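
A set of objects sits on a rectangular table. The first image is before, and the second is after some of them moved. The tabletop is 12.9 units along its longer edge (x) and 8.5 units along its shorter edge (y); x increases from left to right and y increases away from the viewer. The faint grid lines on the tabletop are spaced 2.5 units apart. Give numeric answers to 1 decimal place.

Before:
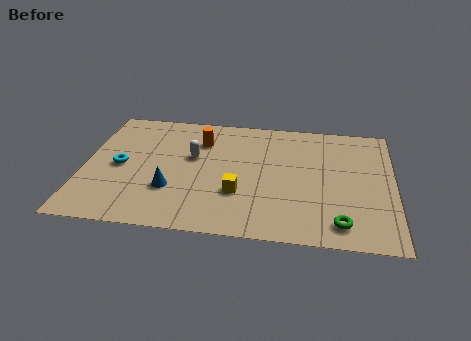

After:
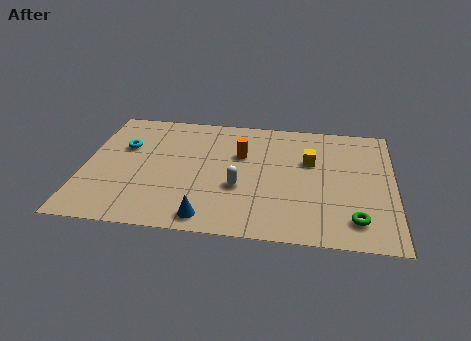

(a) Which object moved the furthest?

the yellow cube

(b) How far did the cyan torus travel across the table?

1.4

From (1.5, 4.1) to (1.6, 5.5), the cyan torus covered √(0.1² + 1.4²) ≈ 1.4 units.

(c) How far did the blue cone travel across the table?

2.3

The blue cone was near (3.7, 2.7) before and (5.3, 1.0) after, so it travelled √(1.6² + 1.7²) ≈ 2.3 units.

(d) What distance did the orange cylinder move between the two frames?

1.9

The orange cylinder moved from about (4.8, 6.3) to (6.5, 5.5), a distance of √(1.7² + 0.8²) ≈ 1.9.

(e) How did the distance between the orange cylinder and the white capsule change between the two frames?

+1.1

They were about 1.2 units apart before and 2.3 after — 1.1 units further apart.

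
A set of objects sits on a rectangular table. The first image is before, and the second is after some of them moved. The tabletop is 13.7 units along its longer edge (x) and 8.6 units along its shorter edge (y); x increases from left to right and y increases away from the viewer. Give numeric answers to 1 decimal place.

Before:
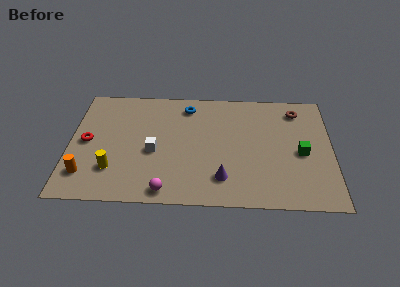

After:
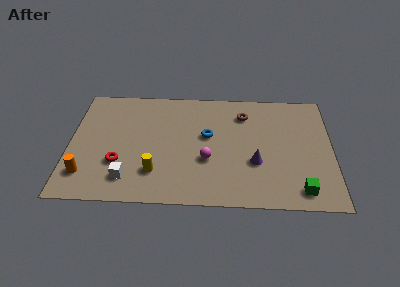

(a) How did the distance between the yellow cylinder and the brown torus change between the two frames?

-4.3

The distance was about 10.7 in the first image and 6.4 in the second, so they moved 4.3 units closer together.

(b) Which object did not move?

the orange cylinder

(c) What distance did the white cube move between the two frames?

2.4

The white cube moved from about (4.4, 3.7) to (3.1, 1.7), a distance of √(1.3² + 2.0²) ≈ 2.4.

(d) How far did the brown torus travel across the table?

2.8

From (11.9, 7.1) to (9.1, 6.7), the brown torus covered √(2.8² + 0.4²) ≈ 2.8 units.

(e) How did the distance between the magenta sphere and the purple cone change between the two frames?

-0.6

The distance was about 3.1 in the first image and 2.5 in the second, so they moved 0.6 units closer together.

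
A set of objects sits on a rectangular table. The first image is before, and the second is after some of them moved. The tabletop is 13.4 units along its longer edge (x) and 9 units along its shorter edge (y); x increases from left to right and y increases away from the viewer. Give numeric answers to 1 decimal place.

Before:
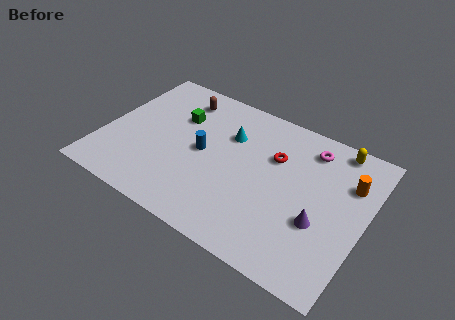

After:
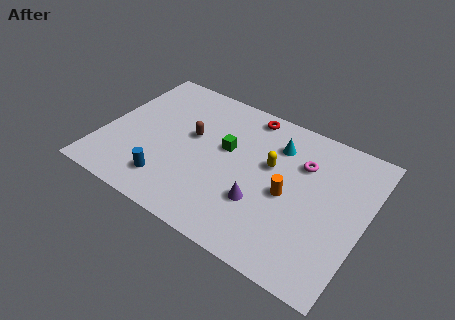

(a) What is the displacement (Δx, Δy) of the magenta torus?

(-0.2, -1.1)

The magenta torus started near (10.2, 7.4) and ended near (10.0, 6.3).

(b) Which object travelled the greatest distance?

the yellow capsule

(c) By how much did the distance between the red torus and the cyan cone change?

-0.3

They were about 2.4 units apart before and 2.1 after — 0.3 units closer together.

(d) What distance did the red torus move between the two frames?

2.6

The red torus moved from about (8.6, 6.0) to (6.9, 8.0), a distance of √(1.7² + 2.0²) ≈ 2.6.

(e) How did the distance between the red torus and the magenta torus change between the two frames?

+1.4

They were about 2.1 units apart before and 3.5 after — 1.4 units further apart.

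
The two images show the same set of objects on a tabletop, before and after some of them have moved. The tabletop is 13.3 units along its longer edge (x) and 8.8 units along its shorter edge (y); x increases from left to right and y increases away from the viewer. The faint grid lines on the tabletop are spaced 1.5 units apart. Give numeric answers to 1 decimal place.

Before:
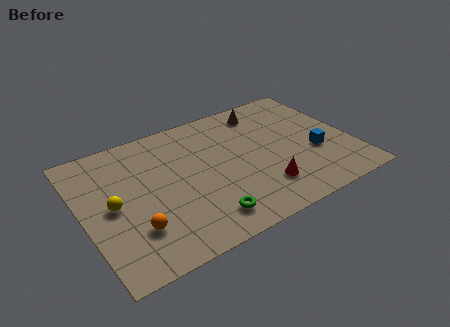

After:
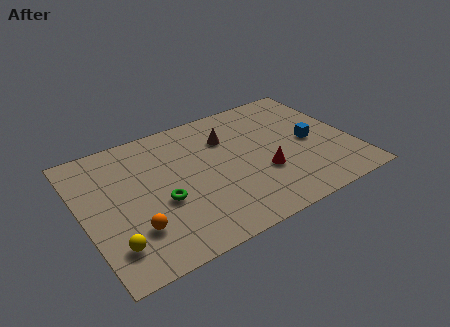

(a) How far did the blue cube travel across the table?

0.9

From (11.4, 3.3) to (11.3, 4.2), the blue cube covered √(0.1² + 0.9²) ≈ 0.9 units.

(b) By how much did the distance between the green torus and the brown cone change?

-2.5

The distance was about 7.1 in the first image and 4.6 in the second, so they moved 2.5 units closer together.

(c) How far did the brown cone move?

2.4

From (9.5, 7.4) to (7.4, 6.3), the brown cone covered √(2.1² + 1.1²) ≈ 2.4 units.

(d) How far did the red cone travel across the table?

1.0

The red cone moved from about (8.5, 2.1) to (8.7, 3.1), a distance of √(0.2² + 1.0²) ≈ 1.0.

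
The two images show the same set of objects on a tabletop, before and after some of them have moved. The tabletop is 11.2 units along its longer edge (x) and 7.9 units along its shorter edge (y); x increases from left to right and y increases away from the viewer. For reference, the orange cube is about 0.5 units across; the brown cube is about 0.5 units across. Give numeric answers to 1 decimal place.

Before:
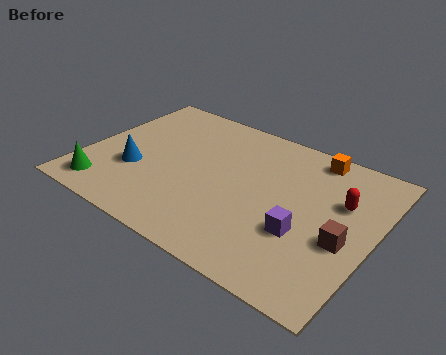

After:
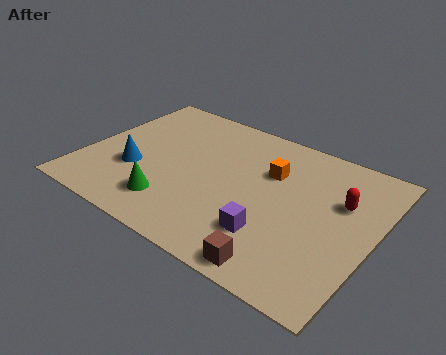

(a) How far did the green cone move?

2.6

From (1.2, 1.2) to (3.8, 1.7), the green cone covered √(2.6² + 0.5²) ≈ 2.6 units.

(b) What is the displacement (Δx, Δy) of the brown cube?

(-2.0, -2.4)

The brown cube was at about (10.2, 3.2) and moved to about (8.2, 0.8).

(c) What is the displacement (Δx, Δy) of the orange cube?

(-1.4, -1.7)

The orange cube started near (8.4, 7.0) and ended near (7.0, 5.3).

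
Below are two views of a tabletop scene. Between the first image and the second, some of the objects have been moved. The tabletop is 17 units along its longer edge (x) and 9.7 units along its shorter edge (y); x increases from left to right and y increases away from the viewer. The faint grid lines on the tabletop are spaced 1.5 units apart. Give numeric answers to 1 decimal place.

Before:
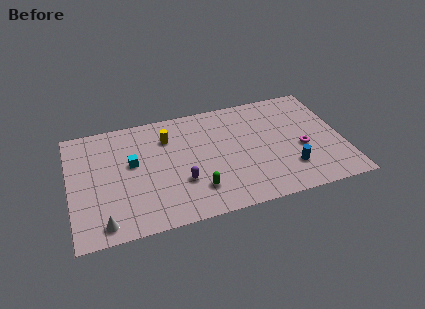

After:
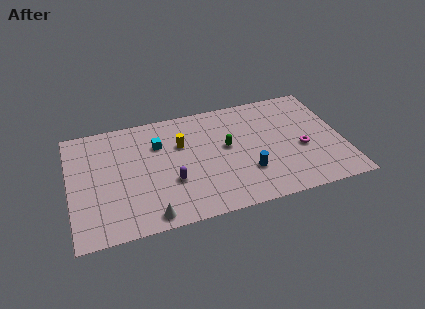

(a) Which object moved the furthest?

the green capsule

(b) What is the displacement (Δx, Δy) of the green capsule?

(2.1, 3.1)

From the two frames, the green capsule sits at roughly (7.7, 2.3) before and (9.8, 5.4) after.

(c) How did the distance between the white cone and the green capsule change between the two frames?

+0.8

The distance was about 5.9 in the first image and 6.7 in the second, so they moved 0.8 units further apart.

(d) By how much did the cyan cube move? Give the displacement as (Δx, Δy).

(1.7, 1.2)

The cyan cube was at about (3.9, 5.6) and moved to about (5.6, 6.8).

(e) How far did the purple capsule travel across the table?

0.6

From (6.8, 3.2) to (6.2, 3.4), the purple capsule covered √(0.6² + 0.2²) ≈ 0.6 units.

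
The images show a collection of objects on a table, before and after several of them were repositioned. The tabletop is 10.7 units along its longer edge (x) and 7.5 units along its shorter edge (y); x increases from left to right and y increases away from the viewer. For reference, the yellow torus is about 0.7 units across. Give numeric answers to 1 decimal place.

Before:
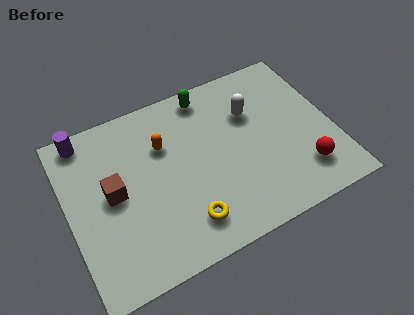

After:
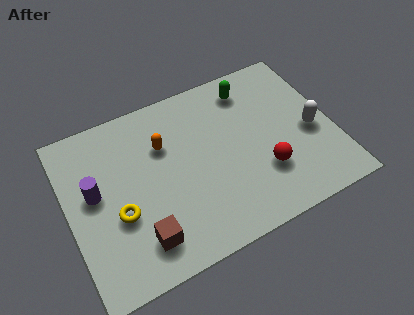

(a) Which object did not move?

the orange capsule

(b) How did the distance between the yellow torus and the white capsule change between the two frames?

+3.1

They were about 4.8 units apart before and 7.9 after — 3.1 units further apart.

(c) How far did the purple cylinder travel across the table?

2.5

The purple cylinder moved from about (1.0, 6.7) to (1.1, 4.2), a distance of √(0.1² + 2.5²) ≈ 2.5.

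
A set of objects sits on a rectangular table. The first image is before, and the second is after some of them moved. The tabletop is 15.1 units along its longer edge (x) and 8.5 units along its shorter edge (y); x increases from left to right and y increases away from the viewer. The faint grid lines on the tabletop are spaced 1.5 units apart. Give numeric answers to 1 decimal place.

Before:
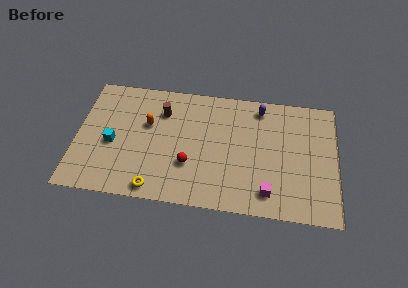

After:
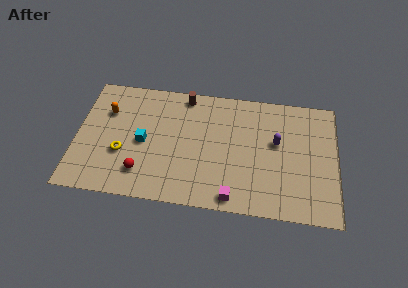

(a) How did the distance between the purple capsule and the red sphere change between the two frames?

+2.3

They were about 6.0 units apart before and 8.3 after — 2.3 units further apart.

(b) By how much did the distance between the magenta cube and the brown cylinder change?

-0.6

Before: roughly 7.9 units apart; after: 7.3. That's 0.6 units closer together.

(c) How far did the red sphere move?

2.8

From (6.6, 2.8) to (3.9, 1.9), the red sphere covered √(2.7² + 0.9²) ≈ 2.8 units.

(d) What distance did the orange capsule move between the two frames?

2.5

The orange capsule was near (4.1, 5.3) before and (1.7, 5.9) after, so it travelled √(2.4² + 0.6²) ≈ 2.5 units.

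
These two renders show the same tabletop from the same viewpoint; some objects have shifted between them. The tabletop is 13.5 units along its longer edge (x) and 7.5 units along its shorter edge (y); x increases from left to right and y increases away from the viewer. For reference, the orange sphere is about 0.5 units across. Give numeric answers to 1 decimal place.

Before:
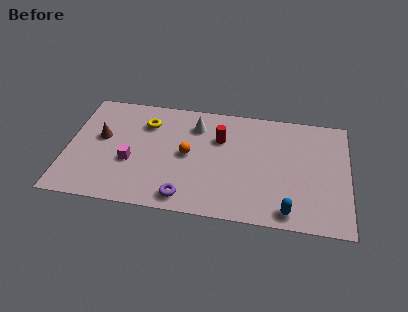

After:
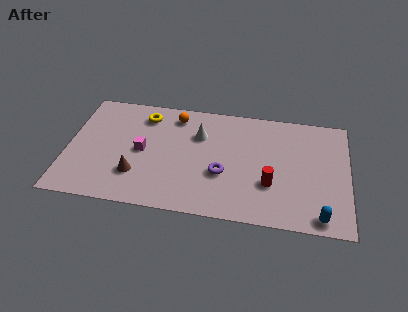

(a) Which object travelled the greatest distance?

the red cylinder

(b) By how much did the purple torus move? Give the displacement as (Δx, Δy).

(1.7, 1.8)

From the two frames, the purple torus sits at roughly (5.8, 1.0) before and (7.5, 2.8) after.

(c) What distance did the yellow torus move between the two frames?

0.5

From (3.7, 5.6) to (3.6, 6.1), the yellow torus covered √(0.1² + 0.5²) ≈ 0.5 units.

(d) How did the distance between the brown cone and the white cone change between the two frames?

-0.5

The distance was about 4.7 in the first image and 4.2 in the second, so they moved 0.5 units closer together.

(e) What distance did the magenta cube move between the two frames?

0.9

The magenta cube was near (3.1, 2.9) before and (3.6, 3.7) after, so it travelled √(0.5² + 0.8²) ≈ 0.9 units.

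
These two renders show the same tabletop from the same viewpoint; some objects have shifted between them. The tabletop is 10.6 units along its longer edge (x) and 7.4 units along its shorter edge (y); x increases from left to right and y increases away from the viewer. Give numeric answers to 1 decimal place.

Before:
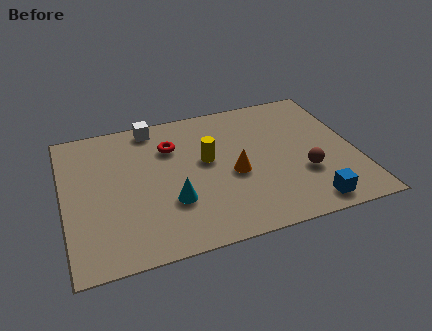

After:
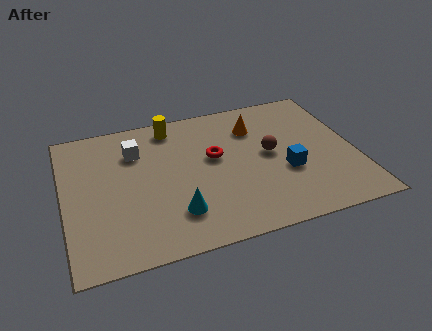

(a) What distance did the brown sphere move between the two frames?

1.8

The brown sphere moved from about (8.6, 2.5) to (7.5, 3.9), a distance of √(1.1² + 1.4²) ≈ 1.8.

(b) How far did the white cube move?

1.4

From (3.4, 6.6) to (2.7, 5.4), the white cube covered √(0.7² + 1.2²) ≈ 1.4 units.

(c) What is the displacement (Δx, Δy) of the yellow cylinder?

(-1.1, 2.2)

From the two frames, the yellow cylinder sits at roughly (5.2, 4.2) before and (4.1, 6.4) after.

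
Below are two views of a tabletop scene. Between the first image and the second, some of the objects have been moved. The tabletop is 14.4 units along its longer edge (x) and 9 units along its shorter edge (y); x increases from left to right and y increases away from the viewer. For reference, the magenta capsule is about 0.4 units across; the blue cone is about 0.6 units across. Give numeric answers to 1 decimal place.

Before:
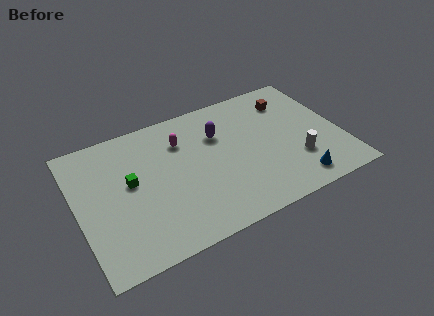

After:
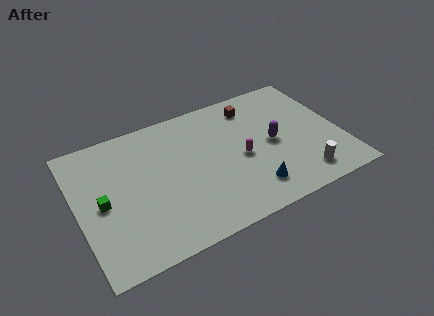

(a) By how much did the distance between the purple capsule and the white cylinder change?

-2.1

The distance was about 5.2 in the first image and 3.1 in the second, so they moved 2.1 units closer together.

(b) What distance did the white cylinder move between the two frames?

1.2

The white cylinder was near (11.8, 2.7) before and (11.9, 1.5) after, so it travelled √(0.1² + 1.2²) ≈ 1.2 units.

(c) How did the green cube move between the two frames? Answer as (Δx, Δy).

(-1.6, -0.7)

From the two frames, the green cube sits at roughly (2.9, 5.0) before and (1.3, 4.3) after.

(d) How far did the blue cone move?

2.5

From (11.5, 1.3) to (9.1, 1.8), the blue cone covered √(2.4² + 0.5²) ≈ 2.5 units.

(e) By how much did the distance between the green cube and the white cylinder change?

+1.8

Before: roughly 9.2 units apart; after: 11.0. That's 1.8 units further apart.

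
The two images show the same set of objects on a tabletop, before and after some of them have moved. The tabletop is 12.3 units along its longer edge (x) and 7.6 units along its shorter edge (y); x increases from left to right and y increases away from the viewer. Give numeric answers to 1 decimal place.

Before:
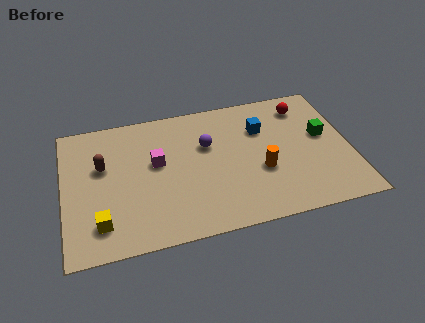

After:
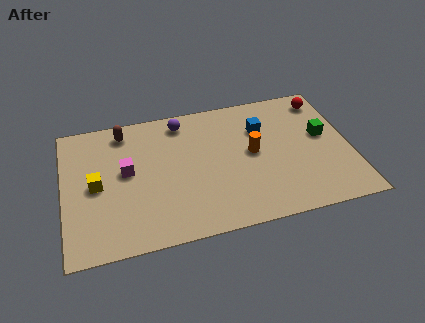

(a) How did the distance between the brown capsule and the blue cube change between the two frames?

-0.9

The distance was about 6.9 in the first image and 6.0 in the second, so they moved 0.9 units closer together.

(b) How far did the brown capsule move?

2.1

The brown capsule moved from about (1.7, 4.7) to (2.7, 6.5), a distance of √(1.0² + 1.8²) ≈ 2.1.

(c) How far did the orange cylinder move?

1.1

The orange cylinder moved from about (8.4, 2.9) to (8.1, 4.0), a distance of √(0.3² + 1.1²) ≈ 1.1.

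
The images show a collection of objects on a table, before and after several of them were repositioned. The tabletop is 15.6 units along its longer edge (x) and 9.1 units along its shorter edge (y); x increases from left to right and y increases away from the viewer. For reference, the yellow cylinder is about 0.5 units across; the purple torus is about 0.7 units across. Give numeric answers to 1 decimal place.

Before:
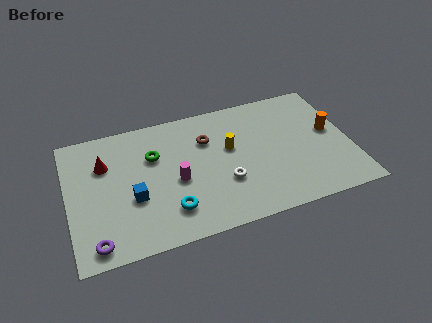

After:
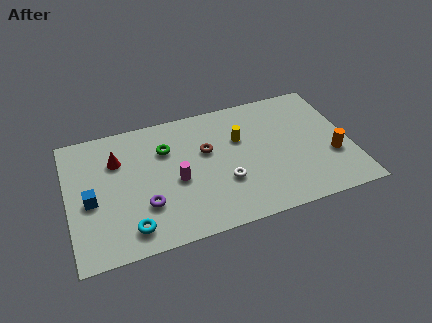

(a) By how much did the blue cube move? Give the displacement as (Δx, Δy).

(-2.3, 0.5)

The blue cube started near (3.5, 3.5) and ended near (1.2, 4.0).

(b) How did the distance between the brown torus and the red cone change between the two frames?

-0.7

Before: roughly 5.7 units apart; after: 5.0. That's 0.7 units closer together.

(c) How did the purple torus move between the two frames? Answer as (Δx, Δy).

(2.8, 1.7)

The purple torus started near (1.3, 1.1) and ended near (4.1, 2.8).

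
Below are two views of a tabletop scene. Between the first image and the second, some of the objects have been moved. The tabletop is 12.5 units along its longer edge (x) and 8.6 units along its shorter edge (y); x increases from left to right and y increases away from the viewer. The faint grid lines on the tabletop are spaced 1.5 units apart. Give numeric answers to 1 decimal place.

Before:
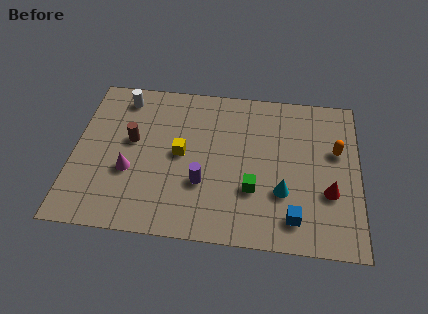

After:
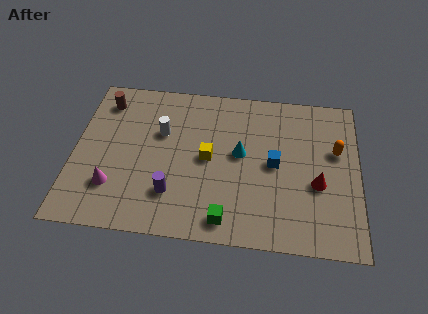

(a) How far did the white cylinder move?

2.5

From (2.0, 7.3) to (3.8, 5.5), the white cylinder covered √(1.8² + 1.8²) ≈ 2.5 units.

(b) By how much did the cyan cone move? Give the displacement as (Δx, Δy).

(-1.9, 1.9)

From the two frames, the cyan cone sits at roughly (9.2, 2.8) before and (7.3, 4.7) after.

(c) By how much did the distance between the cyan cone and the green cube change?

+2.3

Before: roughly 1.3 units apart; after: 3.6. That's 2.3 units further apart.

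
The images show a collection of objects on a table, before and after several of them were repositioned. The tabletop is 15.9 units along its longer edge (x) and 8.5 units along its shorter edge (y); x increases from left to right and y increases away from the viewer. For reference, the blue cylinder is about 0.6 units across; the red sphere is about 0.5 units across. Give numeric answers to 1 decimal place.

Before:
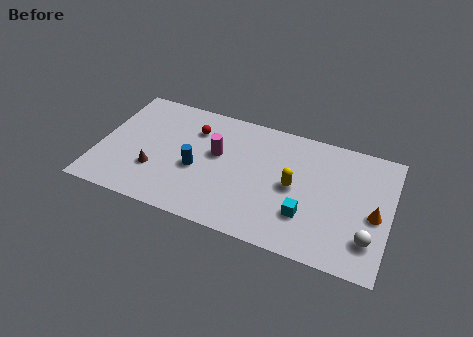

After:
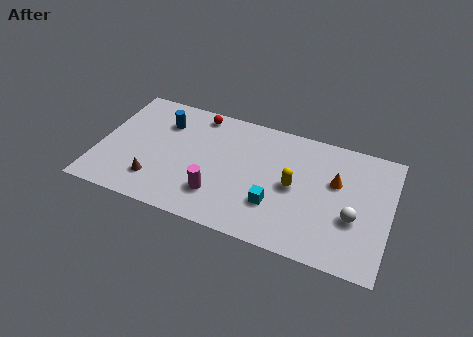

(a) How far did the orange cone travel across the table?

2.7

The orange cone was near (15.1, 3.8) before and (12.9, 5.3) after, so it travelled √(2.2² + 1.5²) ≈ 2.7 units.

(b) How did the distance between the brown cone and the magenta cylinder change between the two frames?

-0.5

The distance was about 3.9 in the first image and 3.4 in the second, so they moved 0.5 units closer together.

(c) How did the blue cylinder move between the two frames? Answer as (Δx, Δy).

(-2.1, 2.7)

From the two frames, the blue cylinder sits at roughly (5.4, 3.6) before and (3.3, 6.3) after.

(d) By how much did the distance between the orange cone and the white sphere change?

+0.7

The distance was about 1.7 in the first image and 2.4 in the second, so they moved 0.7 units further apart.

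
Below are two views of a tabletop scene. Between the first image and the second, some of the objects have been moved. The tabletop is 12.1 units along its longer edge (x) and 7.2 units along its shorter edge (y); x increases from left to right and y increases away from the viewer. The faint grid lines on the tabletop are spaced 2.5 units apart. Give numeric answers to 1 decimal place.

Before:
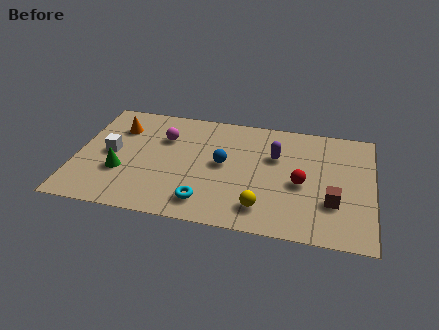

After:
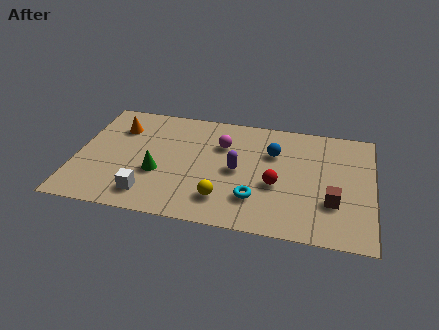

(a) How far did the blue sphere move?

2.3

The blue sphere was near (6.0, 3.8) before and (8.0, 4.9) after, so it travelled √(2.0² + 1.1²) ≈ 2.3 units.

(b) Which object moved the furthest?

the white cube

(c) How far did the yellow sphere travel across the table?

1.6

The yellow sphere was near (7.7, 1.4) before and (6.1, 1.6) after, so it travelled √(1.6² + 0.2²) ≈ 1.6 units.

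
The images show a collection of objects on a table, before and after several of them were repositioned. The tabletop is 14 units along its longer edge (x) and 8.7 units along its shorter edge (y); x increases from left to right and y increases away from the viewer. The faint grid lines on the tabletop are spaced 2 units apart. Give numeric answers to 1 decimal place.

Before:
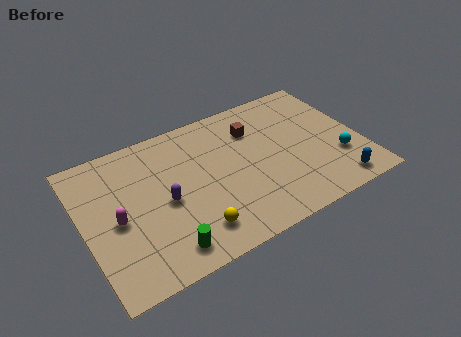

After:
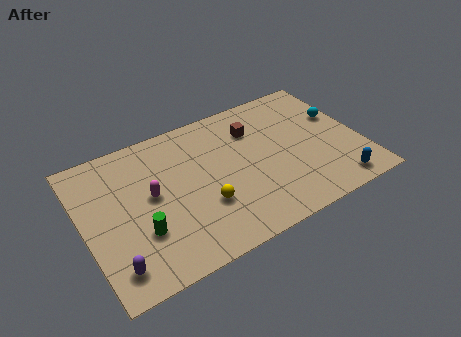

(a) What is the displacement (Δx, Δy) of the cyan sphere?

(0.5, 2.7)

The cyan sphere was at about (12.7, 2.7) and moved to about (13.2, 5.4).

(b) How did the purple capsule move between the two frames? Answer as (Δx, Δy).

(-2.9, -2.5)

The purple capsule was at about (4.0, 4.0) and moved to about (1.1, 1.5).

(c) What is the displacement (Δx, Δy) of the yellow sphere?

(0.7, 1.2)

The yellow sphere started near (5.1, 1.7) and ended near (5.8, 2.9).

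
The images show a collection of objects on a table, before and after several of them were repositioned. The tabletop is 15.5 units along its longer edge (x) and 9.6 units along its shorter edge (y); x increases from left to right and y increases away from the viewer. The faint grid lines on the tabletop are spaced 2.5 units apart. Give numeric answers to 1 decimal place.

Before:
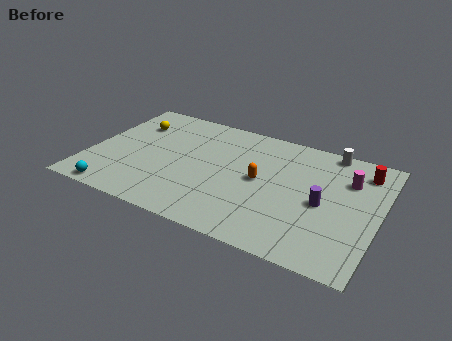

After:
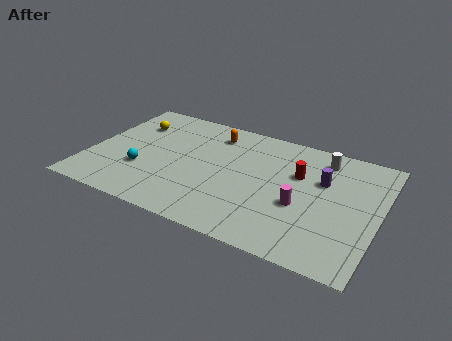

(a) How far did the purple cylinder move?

1.8

The purple cylinder moved from about (12.6, 4.4) to (12.4, 6.2), a distance of √(0.2² + 1.8²) ≈ 1.8.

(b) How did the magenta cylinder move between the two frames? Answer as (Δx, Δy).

(-2.2, -3.0)

From the two frames, the magenta cylinder sits at roughly (13.7, 6.8) before and (11.5, 3.8) after.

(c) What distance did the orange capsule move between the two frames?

4.1

From (9.2, 4.9) to (6.3, 7.8), the orange capsule covered √(2.9² + 2.9²) ≈ 4.1 units.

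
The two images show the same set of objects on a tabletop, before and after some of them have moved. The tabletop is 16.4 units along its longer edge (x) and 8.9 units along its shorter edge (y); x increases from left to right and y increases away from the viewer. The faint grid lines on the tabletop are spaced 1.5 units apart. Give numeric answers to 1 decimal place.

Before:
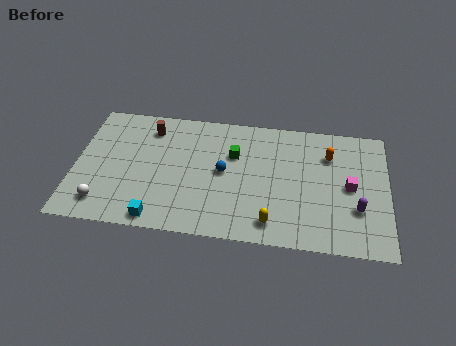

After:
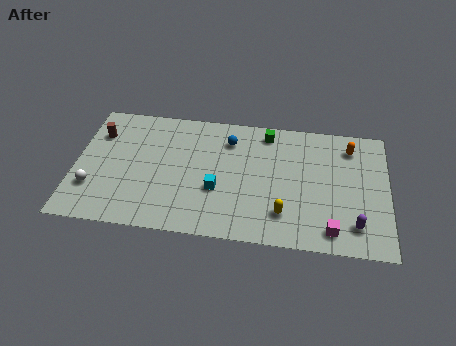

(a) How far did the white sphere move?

1.2

The white sphere was near (1.6, 1.6) before and (1.0, 2.6) after, so it travelled √(0.6² + 1.0²) ≈ 1.2 units.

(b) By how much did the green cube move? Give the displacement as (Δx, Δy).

(1.7, 1.8)

The green cube was at about (8.3, 5.9) and moved to about (10.0, 7.7).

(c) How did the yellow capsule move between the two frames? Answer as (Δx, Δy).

(0.6, 0.7)

The yellow capsule started near (10.4, 1.4) and ended near (11.0, 2.1).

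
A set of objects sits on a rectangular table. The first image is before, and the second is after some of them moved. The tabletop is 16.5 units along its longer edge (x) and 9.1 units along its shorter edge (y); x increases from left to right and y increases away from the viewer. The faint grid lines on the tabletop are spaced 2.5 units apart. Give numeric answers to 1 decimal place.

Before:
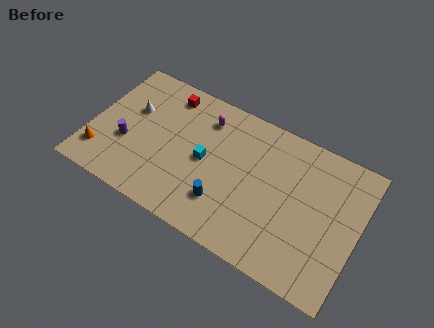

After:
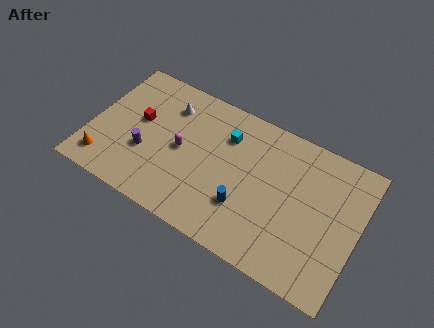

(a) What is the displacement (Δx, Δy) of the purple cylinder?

(1.2, -0.1)

From the two frames, the purple cylinder sits at roughly (2.3, 3.4) before and (3.5, 3.3) after.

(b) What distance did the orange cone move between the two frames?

0.5

The orange cone was near (0.9, 2.0) before and (1.2, 1.6) after, so it travelled √(0.3² + 0.4²) ≈ 0.5 units.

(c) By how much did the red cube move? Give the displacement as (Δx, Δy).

(-1.4, -2.5)

The red cube was at about (4.2, 7.7) and moved to about (2.8, 5.2).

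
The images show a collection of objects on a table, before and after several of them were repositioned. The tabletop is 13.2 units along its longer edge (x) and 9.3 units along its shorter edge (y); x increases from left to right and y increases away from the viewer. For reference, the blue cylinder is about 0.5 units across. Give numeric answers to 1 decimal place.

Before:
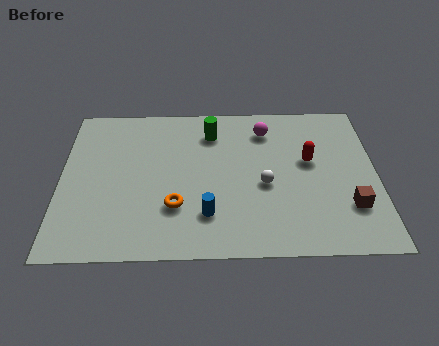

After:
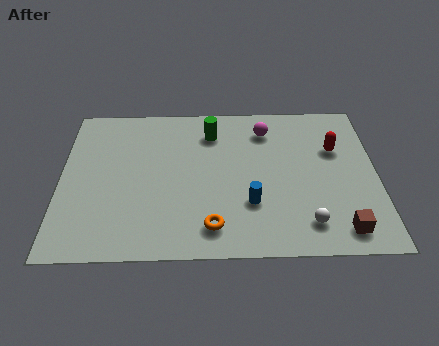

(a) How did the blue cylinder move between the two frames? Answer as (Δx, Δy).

(1.8, 0.6)

The blue cylinder was at about (6.1, 2.3) and moved to about (7.9, 2.9).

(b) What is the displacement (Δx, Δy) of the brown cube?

(-0.4, -1.3)

The brown cube started near (12.0, 2.6) and ended near (11.6, 1.3).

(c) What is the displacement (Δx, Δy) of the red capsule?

(1.1, 0.7)

From the two frames, the red capsule sits at roughly (10.4, 5.4) before and (11.5, 6.1) after.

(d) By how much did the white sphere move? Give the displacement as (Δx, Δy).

(1.7, -2.3)

The white sphere was at about (8.5, 4.0) and moved to about (10.2, 1.7).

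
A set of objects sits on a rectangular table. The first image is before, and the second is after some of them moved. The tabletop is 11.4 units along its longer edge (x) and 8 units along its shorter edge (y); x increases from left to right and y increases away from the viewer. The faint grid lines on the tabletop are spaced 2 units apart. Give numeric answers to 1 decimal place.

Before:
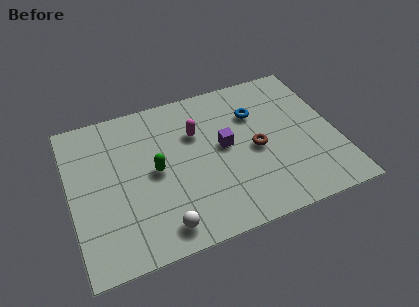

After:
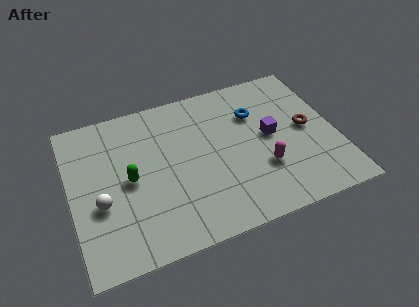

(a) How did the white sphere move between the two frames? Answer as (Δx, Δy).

(-2.4, 2.0)

The white sphere started near (3.6, 1.1) and ended near (1.2, 3.1).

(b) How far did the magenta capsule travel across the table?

3.8

From (5.5, 5.4) to (8.1, 2.6), the magenta capsule covered √(2.6² + 2.8²) ≈ 3.8 units.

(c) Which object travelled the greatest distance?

the magenta capsule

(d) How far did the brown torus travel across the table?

2.3

The brown torus was near (7.9, 3.7) before and (10.2, 4.1) after, so it travelled √(2.3² + 0.4²) ≈ 2.3 units.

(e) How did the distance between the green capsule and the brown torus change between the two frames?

+3.4

The distance was about 4.3 in the first image and 7.7 in the second, so they moved 3.4 units further apart.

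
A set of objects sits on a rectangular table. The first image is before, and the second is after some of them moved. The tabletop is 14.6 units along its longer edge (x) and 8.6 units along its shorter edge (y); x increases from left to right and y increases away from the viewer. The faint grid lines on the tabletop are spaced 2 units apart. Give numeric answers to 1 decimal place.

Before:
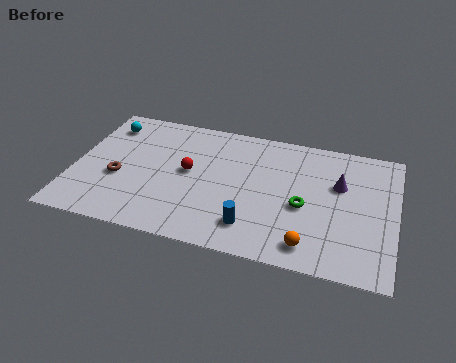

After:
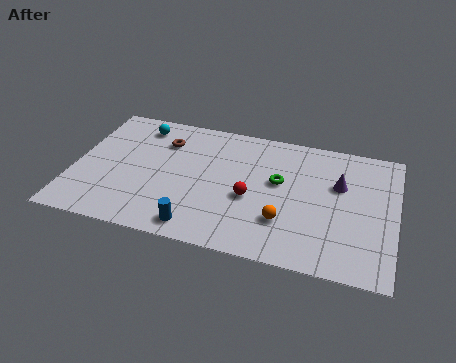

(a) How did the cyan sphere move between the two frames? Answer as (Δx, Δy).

(1.5, 0.3)

The cyan sphere started near (1.2, 6.9) and ended near (2.7, 7.2).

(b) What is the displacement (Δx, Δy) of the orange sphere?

(-1.2, 1.2)

The orange sphere was at about (10.9, 1.3) and moved to about (9.7, 2.5).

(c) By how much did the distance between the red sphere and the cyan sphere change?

+1.9

They were about 4.6 units apart before and 6.5 after — 1.9 units further apart.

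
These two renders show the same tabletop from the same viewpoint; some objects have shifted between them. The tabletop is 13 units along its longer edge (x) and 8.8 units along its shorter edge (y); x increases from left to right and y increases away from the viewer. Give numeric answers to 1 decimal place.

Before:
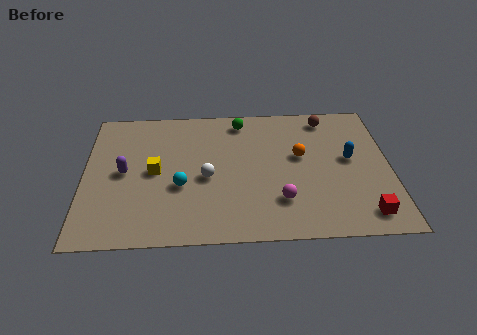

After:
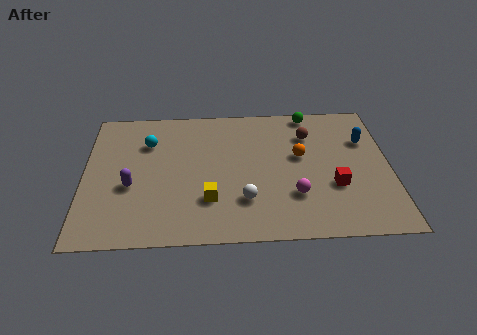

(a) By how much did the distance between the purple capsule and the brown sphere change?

-1.1

The distance was about 9.3 in the first image and 8.2 in the second, so they moved 1.1 units closer together.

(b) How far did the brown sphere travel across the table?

1.4

From (10.4, 7.6) to (9.6, 6.5), the brown sphere covered √(0.8² + 1.1²) ≈ 1.4 units.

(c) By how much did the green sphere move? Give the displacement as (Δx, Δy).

(3.0, 0.4)

The green sphere was at about (6.7, 7.6) and moved to about (9.7, 8.0).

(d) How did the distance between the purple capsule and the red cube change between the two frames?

-2.0

Before: roughly 10.6 units apart; after: 8.6. That's 2.0 units closer together.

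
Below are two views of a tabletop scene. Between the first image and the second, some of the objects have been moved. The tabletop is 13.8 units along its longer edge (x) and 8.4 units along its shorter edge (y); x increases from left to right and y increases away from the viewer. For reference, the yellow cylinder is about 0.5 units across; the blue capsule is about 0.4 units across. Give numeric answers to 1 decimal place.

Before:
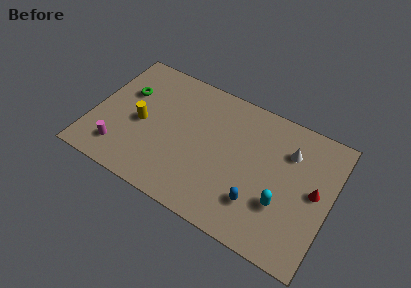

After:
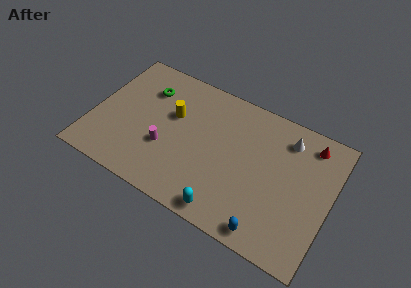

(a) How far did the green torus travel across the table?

1.3

The green torus moved from about (1.7, 5.5) to (2.8, 6.2), a distance of √(1.1² + 0.7²) ≈ 1.3.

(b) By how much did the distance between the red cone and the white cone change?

-1.1

The distance was about 2.4 in the first image and 1.3 in the second, so they moved 1.1 units closer together.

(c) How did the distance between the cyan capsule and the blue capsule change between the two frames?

+1.0

Before: roughly 1.4 units apart; after: 2.4. That's 1.0 units further apart.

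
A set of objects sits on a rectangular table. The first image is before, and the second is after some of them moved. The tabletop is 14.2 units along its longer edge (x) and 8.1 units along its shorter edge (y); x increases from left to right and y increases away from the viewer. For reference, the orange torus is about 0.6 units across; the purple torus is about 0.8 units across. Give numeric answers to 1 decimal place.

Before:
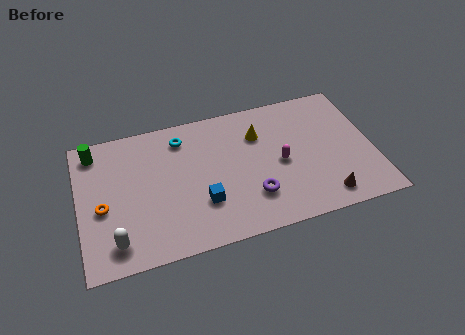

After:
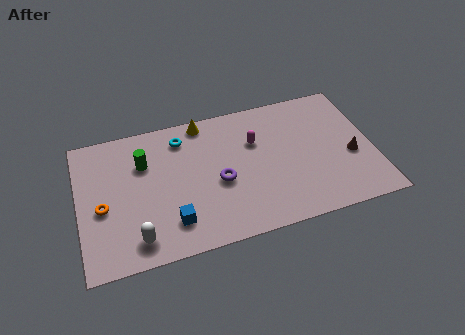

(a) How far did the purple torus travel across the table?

2.0

The purple torus was near (8.2, 2.2) before and (6.7, 3.5) after, so it travelled √(1.5² + 1.3²) ≈ 2.0 units.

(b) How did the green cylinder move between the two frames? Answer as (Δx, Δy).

(2.3, -1.3)

The green cylinder was at about (0.9, 6.9) and moved to about (3.2, 5.6).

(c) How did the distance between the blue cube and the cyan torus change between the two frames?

+0.7

The distance was about 4.2 in the first image and 4.9 in the second, so they moved 0.7 units further apart.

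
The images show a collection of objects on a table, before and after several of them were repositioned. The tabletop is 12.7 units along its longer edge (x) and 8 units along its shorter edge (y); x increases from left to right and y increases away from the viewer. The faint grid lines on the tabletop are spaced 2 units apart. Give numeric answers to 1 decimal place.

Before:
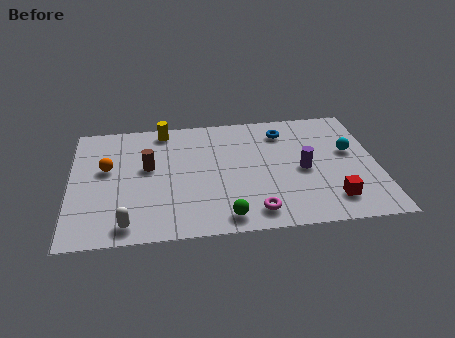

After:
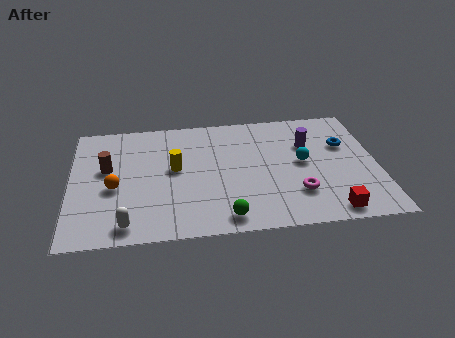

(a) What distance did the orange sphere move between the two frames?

1.3

From (1.5, 4.7) to (1.8, 3.4), the orange sphere covered √(0.3² + 1.3²) ≈ 1.3 units.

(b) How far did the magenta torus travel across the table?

2.1

From (7.5, 1.2) to (9.3, 2.2), the magenta torus covered √(1.8² + 1.0²) ≈ 2.1 units.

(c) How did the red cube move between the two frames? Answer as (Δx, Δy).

(-0.1, -0.7)

From the two frames, the red cube sits at roughly (10.7, 1.6) before and (10.6, 0.9) after.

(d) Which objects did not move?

the white capsule and the green sphere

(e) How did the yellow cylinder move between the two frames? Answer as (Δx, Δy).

(0.4, -2.7)

The yellow cylinder was at about (3.9, 7.1) and moved to about (4.3, 4.4).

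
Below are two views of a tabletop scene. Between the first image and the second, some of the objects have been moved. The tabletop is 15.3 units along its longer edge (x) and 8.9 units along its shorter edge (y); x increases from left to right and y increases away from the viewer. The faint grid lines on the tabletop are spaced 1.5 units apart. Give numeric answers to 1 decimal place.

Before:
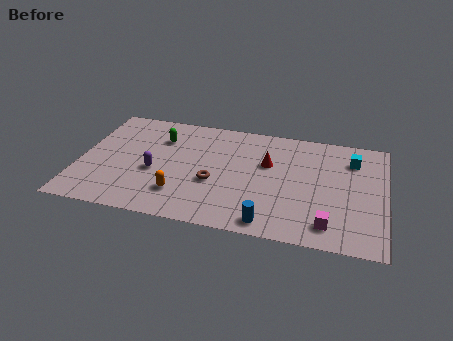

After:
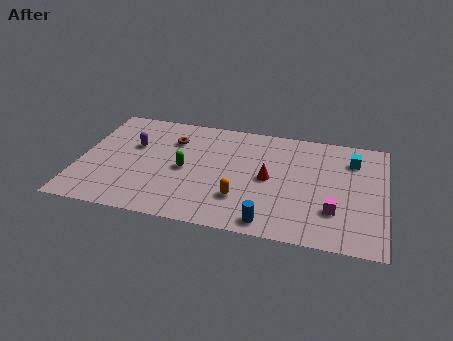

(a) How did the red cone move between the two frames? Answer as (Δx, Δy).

(0.1, -1.2)

The red cone started near (9.4, 5.6) and ended near (9.5, 4.4).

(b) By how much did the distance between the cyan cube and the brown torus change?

+1.5

They were about 7.6 units apart before and 9.1 after — 1.5 units further apart.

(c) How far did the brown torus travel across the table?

3.8

The brown torus moved from about (6.8, 3.5) to (4.5, 6.5), a distance of √(2.3² + 3.0²) ≈ 3.8.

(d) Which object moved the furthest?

the brown torus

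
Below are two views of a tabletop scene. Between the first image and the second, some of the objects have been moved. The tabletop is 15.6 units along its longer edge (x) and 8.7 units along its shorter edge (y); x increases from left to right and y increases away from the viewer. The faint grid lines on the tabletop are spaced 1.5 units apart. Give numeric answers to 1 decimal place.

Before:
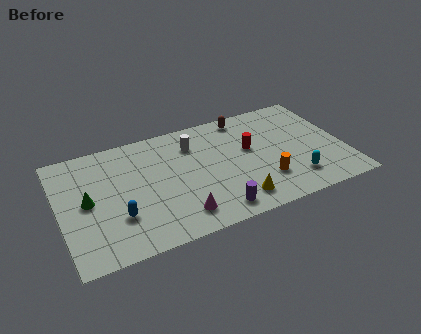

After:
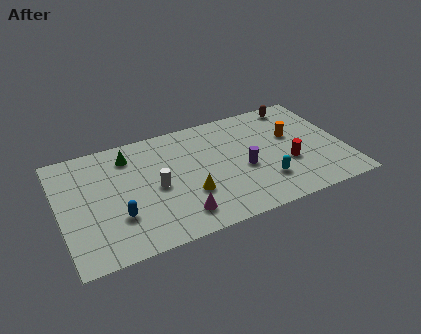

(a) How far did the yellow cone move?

2.8

The yellow cone was near (9.3, 1.5) before and (6.9, 2.9) after, so it travelled √(2.4² + 1.4²) ≈ 2.8 units.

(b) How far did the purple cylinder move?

3.1

The purple cylinder moved from about (8.1, 1.2) to (10.0, 3.7), a distance of √(1.9² + 2.5²) ≈ 3.1.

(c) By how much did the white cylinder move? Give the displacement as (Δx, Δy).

(-2.3, -2.5)

The white cylinder was at about (7.5, 6.6) and moved to about (5.2, 4.1).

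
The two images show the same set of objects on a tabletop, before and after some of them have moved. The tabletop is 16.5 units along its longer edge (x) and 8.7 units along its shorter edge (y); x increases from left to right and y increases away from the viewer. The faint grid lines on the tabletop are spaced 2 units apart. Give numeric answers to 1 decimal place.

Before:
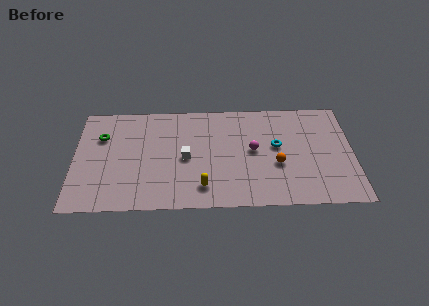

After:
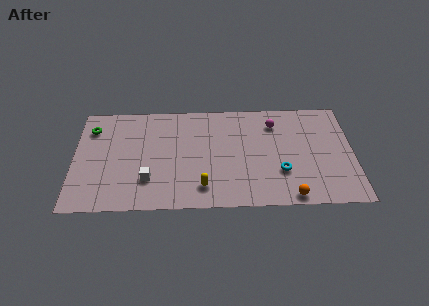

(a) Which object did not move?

the yellow capsule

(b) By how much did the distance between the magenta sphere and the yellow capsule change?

+2.5

They were about 4.2 units apart before and 6.7 after — 2.5 units further apart.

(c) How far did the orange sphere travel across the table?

2.7

The orange sphere was near (12.0, 3.4) before and (12.7, 0.8) after, so it travelled √(0.7² + 2.6²) ≈ 2.7 units.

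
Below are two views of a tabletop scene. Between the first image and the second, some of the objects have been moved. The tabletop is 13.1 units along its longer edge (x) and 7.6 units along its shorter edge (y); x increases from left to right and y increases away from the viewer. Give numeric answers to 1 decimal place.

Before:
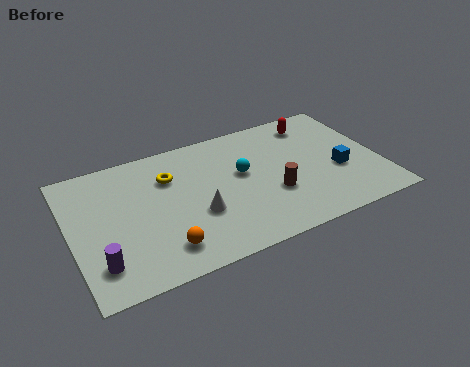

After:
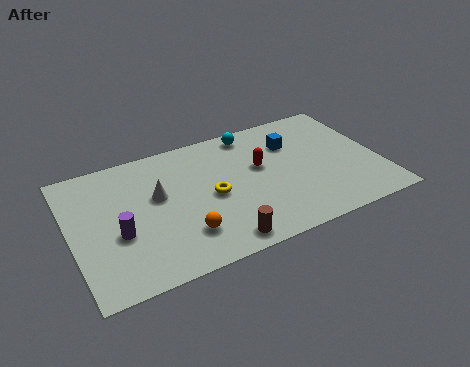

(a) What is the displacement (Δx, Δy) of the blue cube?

(-1.7, 2.4)

The blue cube started near (11.3, 3.0) and ended near (9.6, 5.4).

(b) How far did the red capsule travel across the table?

3.2

From (10.7, 6.3) to (8.1, 4.5), the red capsule covered √(2.6² + 1.8²) ≈ 3.2 units.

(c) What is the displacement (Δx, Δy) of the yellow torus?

(1.6, -1.8)

The yellow torus was at about (4.3, 5.4) and moved to about (5.9, 3.6).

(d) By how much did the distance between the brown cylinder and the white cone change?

+1.0

They were about 3.2 units apart before and 4.2 after — 1.0 units further apart.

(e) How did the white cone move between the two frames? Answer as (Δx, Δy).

(-1.5, 1.7)

The white cone was at about (5.2, 2.8) and moved to about (3.7, 4.5).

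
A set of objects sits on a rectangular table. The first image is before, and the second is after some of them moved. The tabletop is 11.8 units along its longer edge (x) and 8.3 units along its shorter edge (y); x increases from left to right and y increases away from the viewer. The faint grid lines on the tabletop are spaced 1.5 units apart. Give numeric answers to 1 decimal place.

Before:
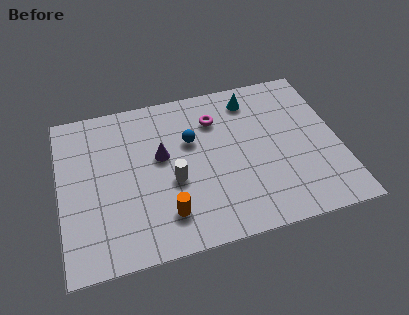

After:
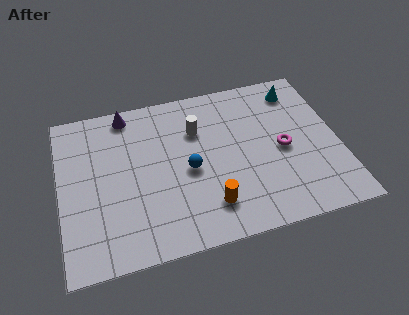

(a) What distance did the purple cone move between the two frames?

2.9

The purple cone was near (4.3, 4.8) before and (3.0, 7.4) after, so it travelled √(1.3² + 2.6²) ≈ 2.9 units.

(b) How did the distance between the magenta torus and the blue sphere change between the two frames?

+2.6

Before: roughly 1.4 units apart; after: 4.0. That's 2.6 units further apart.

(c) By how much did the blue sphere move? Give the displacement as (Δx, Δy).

(-0.2, -1.5)

From the two frames, the blue sphere sits at roughly (5.6, 5.3) before and (5.4, 3.8) after.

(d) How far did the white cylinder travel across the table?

2.7

The white cylinder moved from about (4.7, 3.4) to (5.9, 5.8), a distance of √(1.2² + 2.4²) ≈ 2.7.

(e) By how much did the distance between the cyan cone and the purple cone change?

+2.8

Before: roughly 4.5 units apart; after: 7.3. That's 2.8 units further apart.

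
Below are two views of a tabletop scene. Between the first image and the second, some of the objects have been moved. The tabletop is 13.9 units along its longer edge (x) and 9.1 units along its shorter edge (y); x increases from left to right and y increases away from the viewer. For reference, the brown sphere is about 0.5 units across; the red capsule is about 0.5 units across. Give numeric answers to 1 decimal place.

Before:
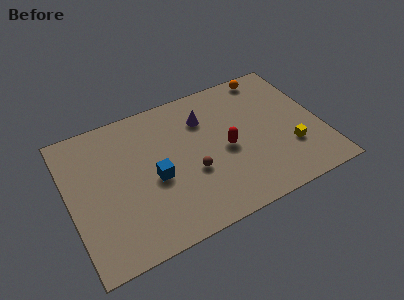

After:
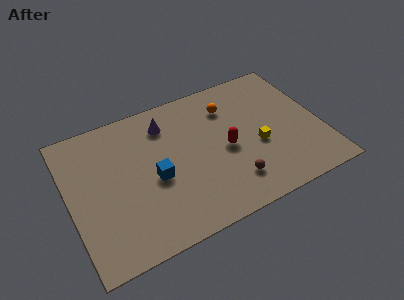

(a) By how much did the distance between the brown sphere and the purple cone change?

+2.6

Before: roughly 3.4 units apart; after: 6.0. That's 2.6 units further apart.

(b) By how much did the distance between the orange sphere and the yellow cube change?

-2.0

They were about 5.4 units apart before and 3.4 after — 2.0 units closer together.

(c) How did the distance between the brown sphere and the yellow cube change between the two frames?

-3.0

The distance was about 5.4 in the first image and 2.4 in the second, so they moved 3.0 units closer together.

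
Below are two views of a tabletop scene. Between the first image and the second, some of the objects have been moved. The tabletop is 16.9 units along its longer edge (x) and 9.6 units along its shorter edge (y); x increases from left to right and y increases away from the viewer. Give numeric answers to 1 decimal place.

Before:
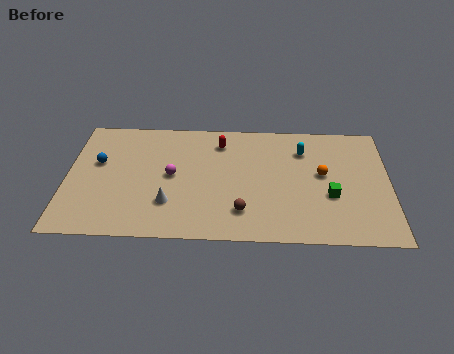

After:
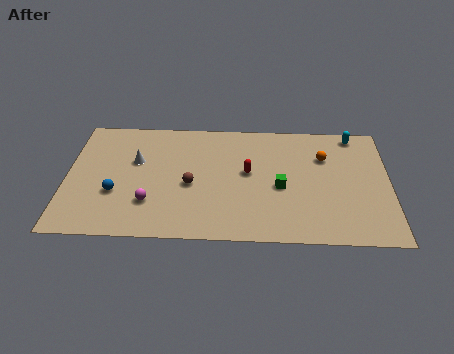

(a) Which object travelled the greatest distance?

the white cone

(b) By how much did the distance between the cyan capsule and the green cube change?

+2.0

They were about 3.9 units apart before and 5.9 after — 2.0 units further apart.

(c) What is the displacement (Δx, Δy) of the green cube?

(-2.6, 0.6)

The green cube started near (13.8, 3.6) and ended near (11.2, 4.2).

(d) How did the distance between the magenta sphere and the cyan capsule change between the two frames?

+4.9

They were about 7.3 units apart before and 12.2 after — 4.9 units further apart.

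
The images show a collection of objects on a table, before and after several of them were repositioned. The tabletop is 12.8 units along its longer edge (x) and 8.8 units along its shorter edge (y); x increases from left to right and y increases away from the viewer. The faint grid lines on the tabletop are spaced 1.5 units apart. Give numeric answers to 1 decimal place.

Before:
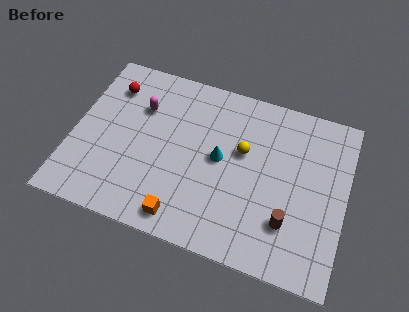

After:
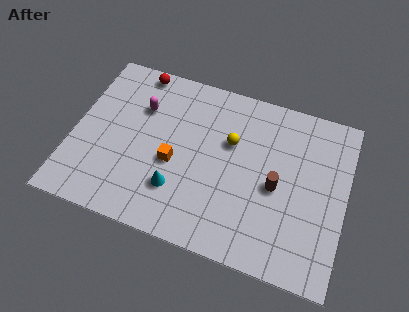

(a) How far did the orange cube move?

2.7

From (5.5, 1.1) to (4.8, 3.7), the orange cube covered √(0.7² + 2.6²) ≈ 2.7 units.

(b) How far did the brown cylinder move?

1.7

The brown cylinder was near (10.3, 2.4) before and (9.6, 4.0) after, so it travelled √(0.7² + 1.6²) ≈ 1.7 units.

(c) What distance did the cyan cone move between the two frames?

2.8

The cyan cone moved from about (6.9, 4.6) to (5.1, 2.4), a distance of √(1.8² + 2.2²) ≈ 2.8.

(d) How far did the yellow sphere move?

0.7

The yellow sphere moved from about (7.9, 5.3) to (7.3, 5.6), a distance of √(0.6² + 0.3²) ≈ 0.7.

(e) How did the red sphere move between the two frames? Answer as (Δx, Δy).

(1.1, 1.2)

The red sphere started near (1.5, 6.8) and ended near (2.6, 8.0).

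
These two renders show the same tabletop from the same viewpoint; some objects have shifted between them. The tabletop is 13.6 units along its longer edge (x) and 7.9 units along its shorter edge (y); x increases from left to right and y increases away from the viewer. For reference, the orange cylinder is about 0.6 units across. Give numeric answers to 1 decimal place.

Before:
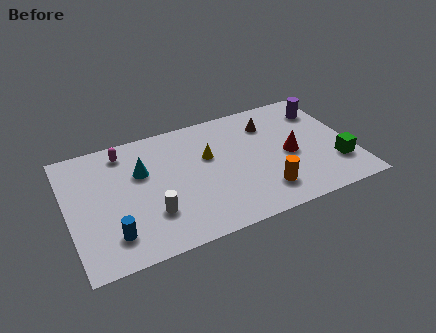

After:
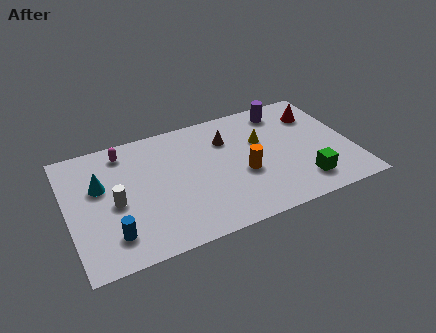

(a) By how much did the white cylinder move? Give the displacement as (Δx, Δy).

(-1.6, 1.3)

The white cylinder was at about (3.8, 2.3) and moved to about (2.2, 3.6).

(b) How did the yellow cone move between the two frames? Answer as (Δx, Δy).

(2.6, 0.1)

The yellow cone started near (6.8, 4.9) and ended near (9.4, 5.0).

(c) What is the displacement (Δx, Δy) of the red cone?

(1.6, 2.3)

The red cone was at about (10.6, 3.6) and moved to about (12.2, 5.9).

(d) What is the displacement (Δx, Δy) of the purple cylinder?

(-1.9, 0.6)

The purple cylinder started near (12.6, 6.1) and ended near (10.7, 6.7).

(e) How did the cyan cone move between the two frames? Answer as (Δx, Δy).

(-2.0, -0.2)

The cyan cone was at about (3.6, 5.1) and moved to about (1.6, 4.9).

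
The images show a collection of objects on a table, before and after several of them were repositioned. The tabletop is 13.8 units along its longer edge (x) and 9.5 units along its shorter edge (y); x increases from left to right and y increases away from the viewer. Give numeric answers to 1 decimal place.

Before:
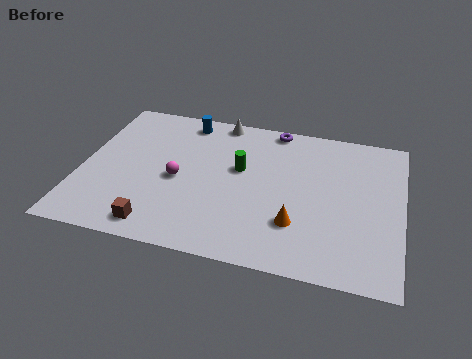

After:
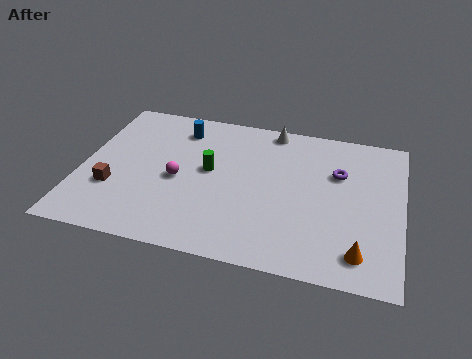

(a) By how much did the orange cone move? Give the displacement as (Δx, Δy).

(2.7, -1.1)

The orange cone started near (9.4, 2.7) and ended near (12.1, 1.6).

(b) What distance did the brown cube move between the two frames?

2.8

From (3.6, 1.2) to (1.5, 3.1), the brown cube covered √(2.1² + 1.9²) ≈ 2.8 units.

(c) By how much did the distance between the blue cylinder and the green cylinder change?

-0.8

Before: roughly 3.7 units apart; after: 2.9. That's 0.8 units closer together.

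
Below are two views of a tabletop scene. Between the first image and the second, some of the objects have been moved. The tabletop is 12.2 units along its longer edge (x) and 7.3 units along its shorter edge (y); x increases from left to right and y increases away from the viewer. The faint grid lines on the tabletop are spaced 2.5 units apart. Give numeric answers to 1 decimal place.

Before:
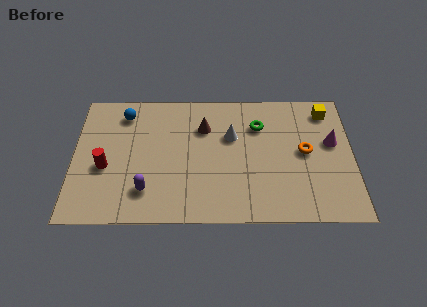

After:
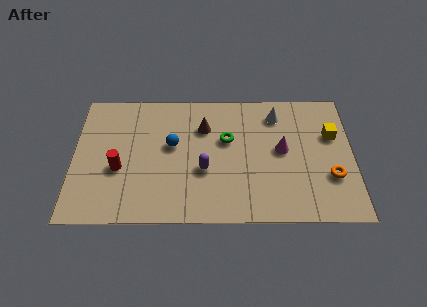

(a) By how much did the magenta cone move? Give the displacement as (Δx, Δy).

(-2.2, -0.4)

The magenta cone was at about (11.3, 4.3) and moved to about (9.1, 3.9).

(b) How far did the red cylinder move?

0.6

The red cylinder moved from about (1.4, 3.0) to (2.0, 2.9), a distance of √(0.6² + 0.1²) ≈ 0.6.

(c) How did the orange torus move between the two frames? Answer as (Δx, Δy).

(1.1, -1.4)

The orange torus started near (10.1, 3.8) and ended near (11.2, 2.4).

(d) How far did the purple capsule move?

2.7

The purple capsule was near (3.2, 1.7) before and (5.7, 2.8) after, so it travelled √(2.5² + 1.1²) ≈ 2.7 units.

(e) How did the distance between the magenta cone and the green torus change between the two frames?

-0.9

The distance was about 3.4 in the first image and 2.5 in the second, so they moved 0.9 units closer together.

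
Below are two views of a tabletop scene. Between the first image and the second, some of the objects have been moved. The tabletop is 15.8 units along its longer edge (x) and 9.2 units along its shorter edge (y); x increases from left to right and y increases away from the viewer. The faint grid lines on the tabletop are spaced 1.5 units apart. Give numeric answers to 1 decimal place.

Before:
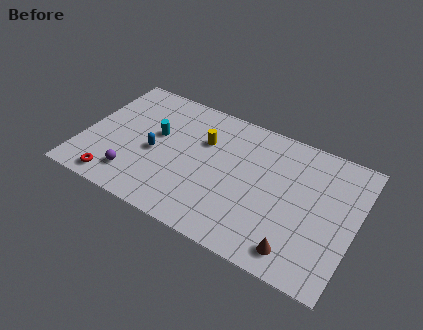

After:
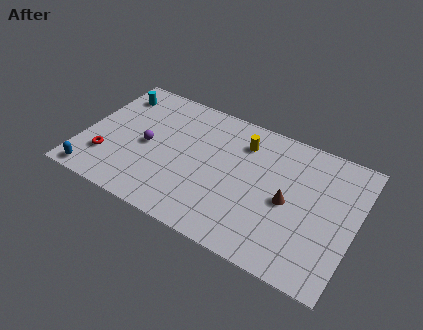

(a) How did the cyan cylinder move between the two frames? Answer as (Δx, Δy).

(-2.8, 2.0)

The cyan cylinder started near (4.1, 5.4) and ended near (1.3, 7.4).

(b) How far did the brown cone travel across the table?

3.0

The brown cone moved from about (12.9, 1.4) to (12.0, 4.3), a distance of √(0.9² + 2.9²) ≈ 3.0.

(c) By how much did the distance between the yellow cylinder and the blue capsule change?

+6.7

Before: roughly 3.3 units apart; after: 10.0. That's 6.7 units further apart.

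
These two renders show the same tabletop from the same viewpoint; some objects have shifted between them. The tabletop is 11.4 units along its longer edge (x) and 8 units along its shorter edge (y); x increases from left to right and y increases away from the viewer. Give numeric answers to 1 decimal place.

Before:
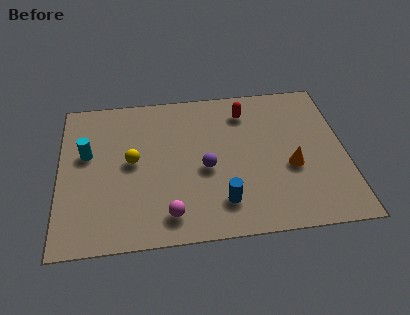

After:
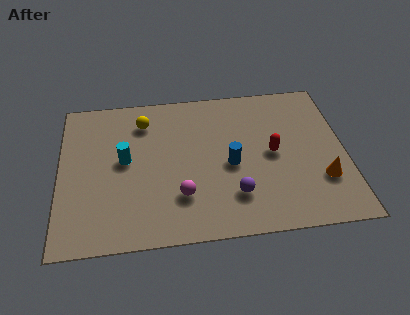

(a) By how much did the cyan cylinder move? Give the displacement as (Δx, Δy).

(1.5, -0.5)

The cyan cylinder started near (1.1, 4.8) and ended near (2.6, 4.3).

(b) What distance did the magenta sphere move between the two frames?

1.0

The magenta sphere was near (4.3, 1.3) before and (4.8, 2.2) after, so it travelled √(0.5² + 0.9²) ≈ 1.0 units.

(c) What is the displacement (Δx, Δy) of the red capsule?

(1.0, -2.4)

From the two frames, the red capsule sits at roughly (7.5, 6.4) before and (8.5, 4.0) after.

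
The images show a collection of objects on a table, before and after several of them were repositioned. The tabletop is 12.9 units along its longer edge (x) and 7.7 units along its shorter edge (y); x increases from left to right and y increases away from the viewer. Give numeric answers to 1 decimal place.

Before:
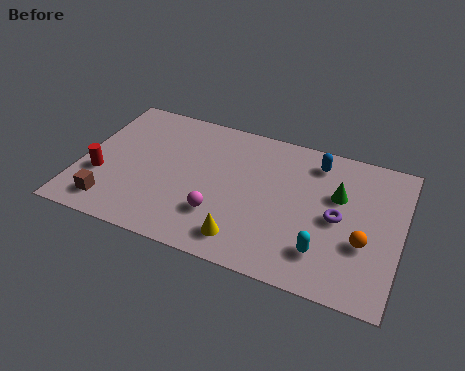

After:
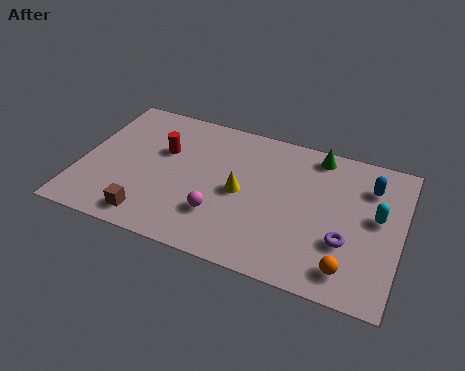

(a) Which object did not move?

the magenta sphere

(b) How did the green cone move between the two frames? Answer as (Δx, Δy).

(-1.0, 1.9)

The green cone started near (10.3, 4.9) and ended near (9.3, 6.8).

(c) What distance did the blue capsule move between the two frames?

2.3

The blue capsule was near (9.3, 6.4) before and (11.5, 5.8) after, so it travelled √(2.2² + 0.6²) ≈ 2.3 units.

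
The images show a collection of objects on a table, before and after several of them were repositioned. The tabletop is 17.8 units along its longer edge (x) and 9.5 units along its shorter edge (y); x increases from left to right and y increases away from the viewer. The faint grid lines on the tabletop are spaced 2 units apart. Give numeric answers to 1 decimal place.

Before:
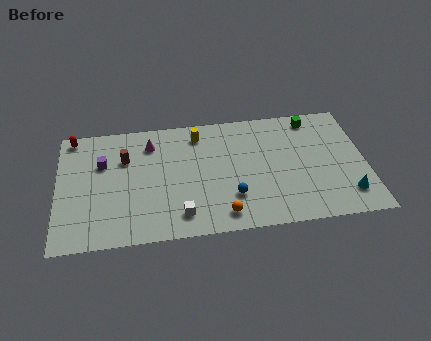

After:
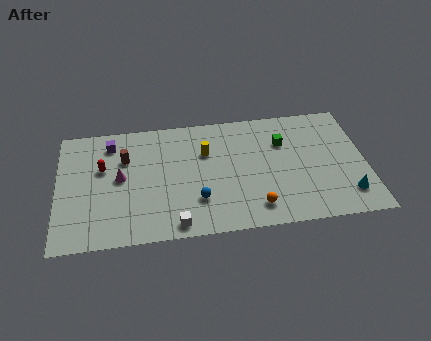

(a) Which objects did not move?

the brown cylinder and the cyan cone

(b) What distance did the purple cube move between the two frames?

1.6

The purple cube was near (2.6, 6.3) before and (3.1, 7.8) after, so it travelled √(0.5² + 1.5²) ≈ 1.6 units.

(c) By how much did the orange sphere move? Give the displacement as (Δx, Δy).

(1.9, 0.3)

The orange sphere started near (9.4, 1.4) and ended near (11.3, 1.7).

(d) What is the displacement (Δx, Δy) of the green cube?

(-1.8, -1.7)

From the two frames, the green cube sits at roughly (14.9, 8.3) before and (13.1, 6.6) after.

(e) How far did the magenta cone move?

3.1

The magenta cone moved from about (5.4, 7.5) to (3.6, 5.0), a distance of √(1.8² + 2.5²) ≈ 3.1.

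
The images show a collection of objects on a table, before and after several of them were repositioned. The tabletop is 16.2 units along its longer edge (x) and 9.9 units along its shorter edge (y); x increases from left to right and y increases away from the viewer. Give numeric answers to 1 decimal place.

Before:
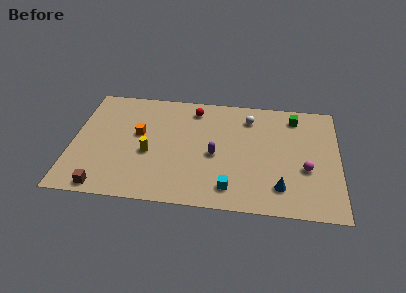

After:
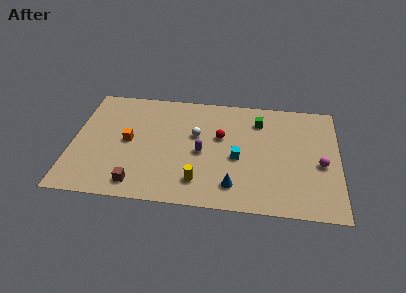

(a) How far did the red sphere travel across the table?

2.9

The red sphere was near (7.3, 8.3) before and (9.0, 6.0) after, so it travelled √(1.7² + 2.3²) ≈ 2.9 units.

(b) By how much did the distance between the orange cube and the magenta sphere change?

+1.3

They were about 10.4 units apart before and 11.7 after — 1.3 units further apart.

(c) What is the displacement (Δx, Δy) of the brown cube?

(2.0, 0.5)

The brown cube was at about (2.1, 0.9) and moved to about (4.1, 1.4).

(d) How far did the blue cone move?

2.8

The blue cone was near (12.7, 2.1) before and (9.9, 1.9) after, so it travelled √(2.8² + 0.2²) ≈ 2.8 units.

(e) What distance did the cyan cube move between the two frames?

2.6

From (9.7, 1.7) to (10.1, 4.3), the cyan cube covered √(0.4² + 2.6²) ≈ 2.6 units.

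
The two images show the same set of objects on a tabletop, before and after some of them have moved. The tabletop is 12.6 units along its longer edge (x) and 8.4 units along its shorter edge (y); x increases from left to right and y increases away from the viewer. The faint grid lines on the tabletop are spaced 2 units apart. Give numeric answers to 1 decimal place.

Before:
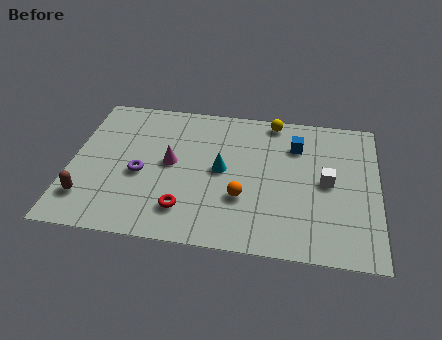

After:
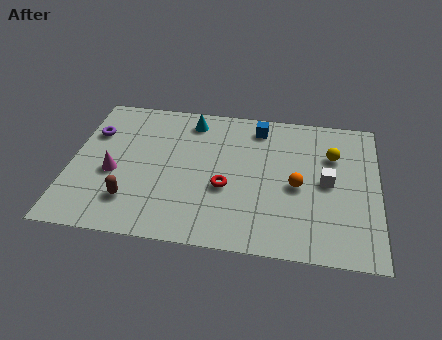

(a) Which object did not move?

the white cube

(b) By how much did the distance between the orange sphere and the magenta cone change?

+4.1

The distance was about 3.4 in the first image and 7.5 in the second, so they moved 4.1 units further apart.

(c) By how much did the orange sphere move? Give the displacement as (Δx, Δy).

(2.2, 1.0)

The orange sphere was at about (7.1, 2.8) and moved to about (9.3, 3.8).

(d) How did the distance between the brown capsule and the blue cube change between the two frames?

-2.3

The distance was about 9.4 in the first image and 7.1 in the second, so they moved 2.3 units closer together.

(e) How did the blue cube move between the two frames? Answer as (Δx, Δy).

(-1.6, 0.9)

From the two frames, the blue cube sits at roughly (9.2, 6.2) before and (7.6, 7.1) after.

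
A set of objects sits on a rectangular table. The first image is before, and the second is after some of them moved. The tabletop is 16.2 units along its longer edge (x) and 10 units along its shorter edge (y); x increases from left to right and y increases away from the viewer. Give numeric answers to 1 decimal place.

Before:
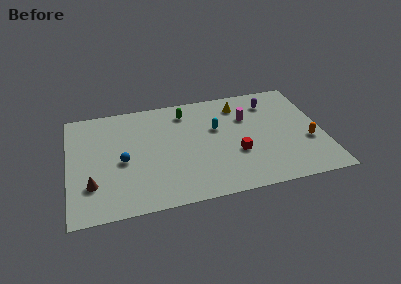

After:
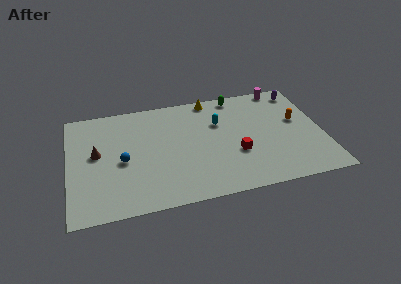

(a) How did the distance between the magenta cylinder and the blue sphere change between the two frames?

+3.2

They were about 8.4 units apart before and 11.6 after — 3.2 units further apart.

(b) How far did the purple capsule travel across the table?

2.1

From (13.1, 7.9) to (15.1, 8.6), the purple capsule covered √(2.0² + 0.7²) ≈ 2.1 units.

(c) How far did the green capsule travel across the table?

3.5

The green capsule was near (7.6, 8.2) before and (11.0, 9.0) after, so it travelled √(3.4² + 0.8²) ≈ 3.5 units.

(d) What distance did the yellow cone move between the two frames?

2.1

The yellow cone moved from about (11.1, 8.1) to (9.3, 9.1), a distance of √(1.8² + 1.0²) ≈ 2.1.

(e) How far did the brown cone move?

2.7

The brown cone was near (1.4, 2.8) before and (1.8, 5.5) after, so it travelled √(0.4² + 2.7²) ≈ 2.7 units.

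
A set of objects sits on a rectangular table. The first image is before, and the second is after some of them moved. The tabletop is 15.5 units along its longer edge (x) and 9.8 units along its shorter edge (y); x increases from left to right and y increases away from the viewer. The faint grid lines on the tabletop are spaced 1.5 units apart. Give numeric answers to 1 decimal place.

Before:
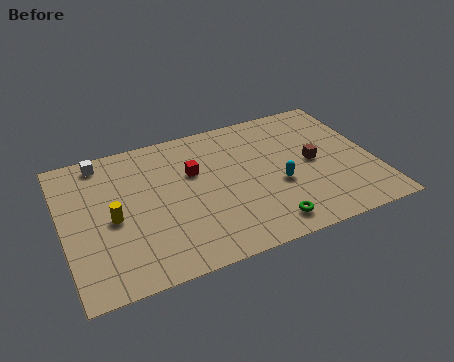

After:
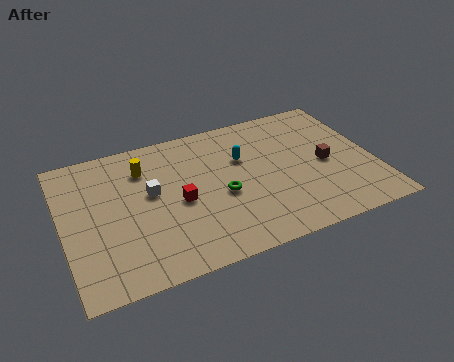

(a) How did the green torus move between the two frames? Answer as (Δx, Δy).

(-1.9, 2.8)

The green torus was at about (9.7, 1.4) and moved to about (7.8, 4.2).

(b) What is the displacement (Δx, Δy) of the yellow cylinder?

(1.8, 2.9)

The yellow cylinder was at about (2.4, 4.5) and moved to about (4.2, 7.4).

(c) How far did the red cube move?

2.0

The red cube was near (6.6, 6.3) before and (5.7, 4.5) after, so it travelled √(0.9² + 1.8²) ≈ 2.0 units.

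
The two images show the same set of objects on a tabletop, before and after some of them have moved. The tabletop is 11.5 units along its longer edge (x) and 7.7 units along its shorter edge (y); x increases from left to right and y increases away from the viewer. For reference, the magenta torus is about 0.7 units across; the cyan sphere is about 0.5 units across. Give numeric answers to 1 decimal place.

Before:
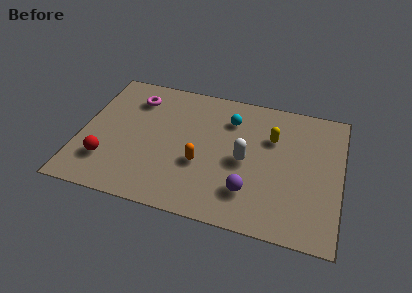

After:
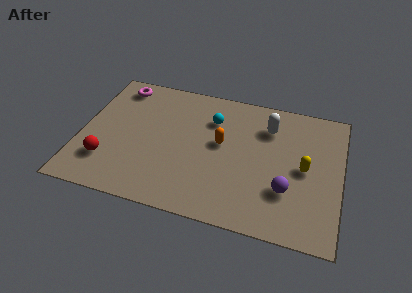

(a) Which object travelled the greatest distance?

the white capsule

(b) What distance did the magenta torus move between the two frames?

1.0

From (2.2, 6.0) to (1.4, 6.6), the magenta torus covered √(0.8² + 0.6²) ≈ 1.0 units.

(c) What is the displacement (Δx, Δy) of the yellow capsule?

(1.5, -1.4)

The yellow capsule started near (8.4, 5.2) and ended near (9.9, 3.8).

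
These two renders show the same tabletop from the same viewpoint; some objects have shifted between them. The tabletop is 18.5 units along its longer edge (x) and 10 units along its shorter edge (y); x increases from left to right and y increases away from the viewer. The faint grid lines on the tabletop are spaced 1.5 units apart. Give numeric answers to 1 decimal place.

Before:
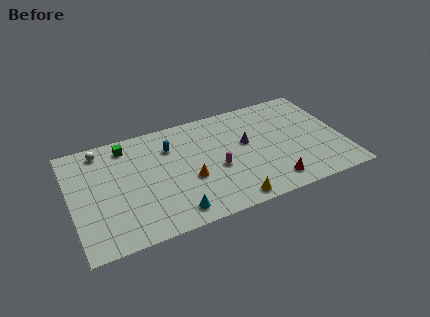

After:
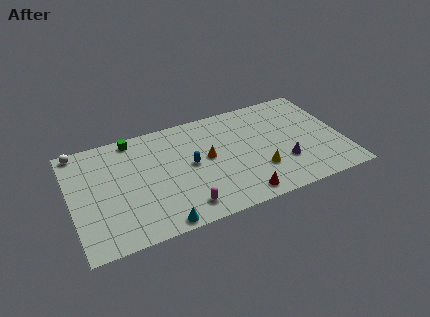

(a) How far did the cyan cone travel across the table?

1.2

From (6.6, 1.4) to (5.6, 0.8), the cyan cone covered √(1.0² + 0.6²) ≈ 1.2 units.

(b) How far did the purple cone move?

3.5

The purple cone was near (12.0, 5.8) before and (14.3, 3.1) after, so it travelled √(2.3² + 2.7²) ≈ 3.5 units.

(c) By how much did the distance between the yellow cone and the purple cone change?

-3.4

Before: roughly 5.1 units apart; after: 1.7. That's 3.4 units closer together.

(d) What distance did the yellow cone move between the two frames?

3.0

From (10.4, 1.0) to (12.6, 3.0), the yellow cone covered √(2.2² + 2.0²) ≈ 3.0 units.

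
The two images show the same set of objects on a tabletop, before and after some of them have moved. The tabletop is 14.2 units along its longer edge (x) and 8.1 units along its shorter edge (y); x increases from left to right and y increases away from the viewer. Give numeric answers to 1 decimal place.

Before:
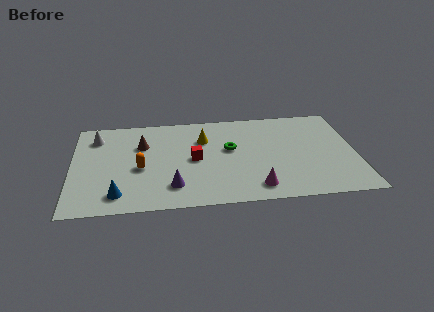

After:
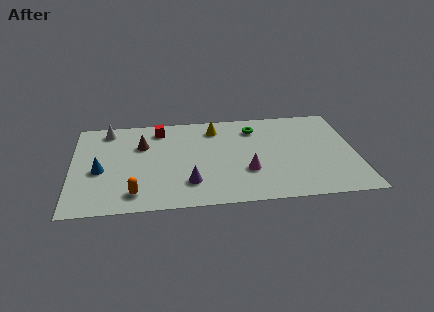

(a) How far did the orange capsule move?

2.1

The orange capsule moved from about (3.4, 3.5) to (3.1, 1.4), a distance of √(0.3² + 2.1²) ≈ 2.1.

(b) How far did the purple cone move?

0.8

The purple cone was near (5.0, 1.8) before and (5.8, 2.0) after, so it travelled √(0.8² + 0.2²) ≈ 0.8 units.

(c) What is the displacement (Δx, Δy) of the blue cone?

(-0.9, 2.1)

From the two frames, the blue cone sits at roughly (2.3, 1.4) before and (1.4, 3.5) after.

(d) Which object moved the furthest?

the red cube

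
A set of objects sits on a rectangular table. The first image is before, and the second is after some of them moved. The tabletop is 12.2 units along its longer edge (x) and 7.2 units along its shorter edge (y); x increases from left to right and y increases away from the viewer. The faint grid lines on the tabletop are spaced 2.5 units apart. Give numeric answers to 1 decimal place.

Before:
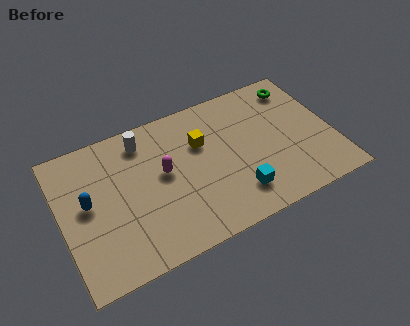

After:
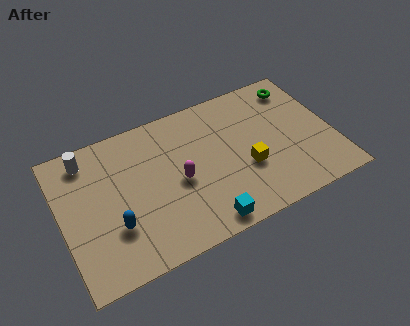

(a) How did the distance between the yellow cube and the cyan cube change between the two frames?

-0.5

Before: roughly 3.4 units apart; after: 2.9. That's 0.5 units closer together.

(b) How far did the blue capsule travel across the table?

1.9

From (1.2, 3.9) to (2.2, 2.3), the blue capsule covered √(1.0² + 1.6²) ≈ 1.9 units.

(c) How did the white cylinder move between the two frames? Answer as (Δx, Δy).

(-2.5, 0.1)

The white cylinder started near (3.9, 6.0) and ended near (1.4, 6.1).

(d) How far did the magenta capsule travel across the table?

0.9

The magenta capsule was near (4.6, 4.0) before and (5.2, 3.3) after, so it travelled √(0.6² + 0.7²) ≈ 0.9 units.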